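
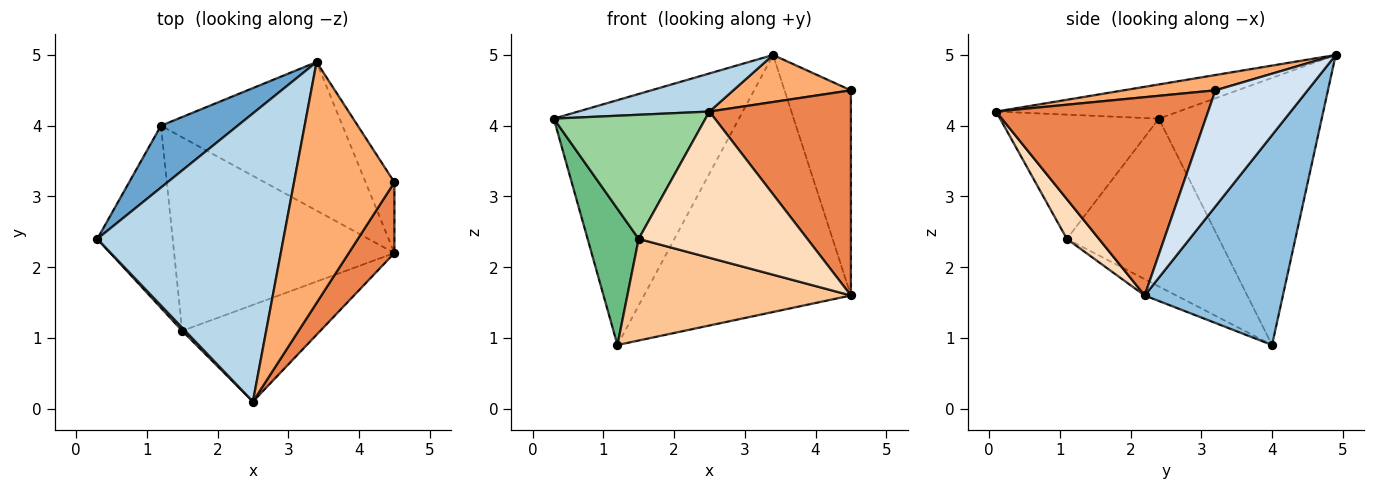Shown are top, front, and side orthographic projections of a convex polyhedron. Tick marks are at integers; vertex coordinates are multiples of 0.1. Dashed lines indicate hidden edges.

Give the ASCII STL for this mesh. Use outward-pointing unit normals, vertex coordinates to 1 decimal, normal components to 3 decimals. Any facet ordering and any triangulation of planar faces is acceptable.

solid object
 facet normal -0.649 0.738 0.186
  outer loop
   vertex 1.2 4.0 0.9
   vertex 0.3 2.4 4.1
   vertex 3.4 4.9 5.0
  endloop
 endfacet
 facet normal 0.501 0.749 -0.433
  outer loop
   vertex 1.2 4.0 0.9
   vertex 3.4 4.9 5.0
   vertex 4.5 2.2 1.6
  endloop
 endfacet
 facet normal -0.179 -0.129 0.975
  outer loop
   vertex 2.5 0.1 4.2
   vertex 3.4 4.9 5.0
   vertex 0.3 2.4 4.1
  endloop
 endfacet
 facet normal 0.796 0.573 -0.198
  outer loop
   vertex 4.5 3.2 4.5
   vertex 4.5 2.2 1.6
   vertex 3.4 4.9 5.0
  endloop
 endfacet
 facet normal 0.817 -0.545 0.188
  outer loop
   vertex 4.5 3.2 4.5
   vertex 2.5 0.1 4.2
   vertex 4.5 2.2 1.6
  endloop
 endfacet
 facet normal 0.148 -0.190 0.971
  outer loop
   vertex 4.5 3.2 4.5
   vertex 3.4 4.9 5.0
   vertex 2.5 0.1 4.2
  endloop
 endfacet
 facet normal -0.066 -0.464 -0.884
  outer loop
   vertex 1.5 1.1 2.4
   vertex 1.2 4.0 0.9
   vertex 4.5 2.2 1.6
  endloop
 endfacet
 facet normal 0.157 -0.824 -0.545
  outer loop
   vertex 1.5 1.1 2.4
   vertex 4.5 2.2 1.6
   vertex 2.5 0.1 4.2
  endloop
 endfacet
 facet normal -0.872 -0.293 -0.392
  outer loop
   vertex 1.5 1.1 2.4
   vertex 0.3 2.4 4.1
   vertex 1.2 4.0 0.9
  endloop
 endfacet
 facet normal -0.723 -0.691 0.018
  outer loop
   vertex 1.5 1.1 2.4
   vertex 2.5 0.1 4.2
   vertex 0.3 2.4 4.1
  endloop
 endfacet
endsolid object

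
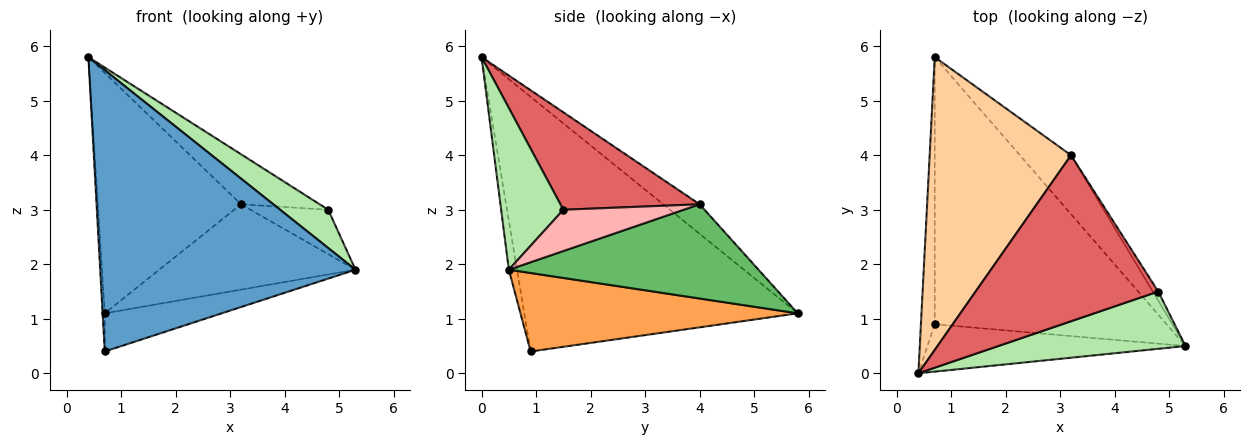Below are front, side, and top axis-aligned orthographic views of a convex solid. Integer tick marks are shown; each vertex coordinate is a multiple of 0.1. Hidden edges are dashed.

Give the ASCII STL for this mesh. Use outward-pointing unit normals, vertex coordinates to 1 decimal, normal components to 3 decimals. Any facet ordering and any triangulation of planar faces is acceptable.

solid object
 facet normal -0.032 -0.986 -0.166
  outer loop
   vertex 0.7 0.9 0.4
   vertex 5.3 0.5 1.9
   vertex 0.4 0.0 5.8
  endloop
 endfacet
 facet normal -0.999 0.008 -0.054
  outer loop
   vertex 0.7 0.9 0.4
   vertex 0.4 0.0 5.8
   vertex 0.7 5.8 1.1
  endloop
 endfacet
 facet normal 0.318 0.134 -0.939
  outer loop
   vertex 0.7 0.9 0.4
   vertex 0.7 5.8 1.1
   vertex 5.3 0.5 1.9
  endloop
 endfacet
 facet normal -0.159 0.627 0.763
  outer loop
   vertex 3.2 4.0 3.1
   vertex 0.7 5.8 1.1
   vertex 0.4 0.0 5.8
  endloop
 endfacet
 facet normal 0.723 0.568 -0.392
  outer loop
   vertex 3.2 4.0 3.1
   vertex 5.3 0.5 1.9
   vertex 0.7 5.8 1.1
  endloop
 endfacet
 facet normal 0.584 -0.451 0.675
  outer loop
   vertex 4.8 1.5 3.0
   vertex 0.4 0.0 5.8
   vertex 5.3 0.5 1.9
  endloop
 endfacet
 facet normal 0.455 0.257 0.853
  outer loop
   vertex 4.8 1.5 3.0
   vertex 3.2 4.0 3.1
   vertex 0.4 0.0 5.8
  endloop
 endfacet
 facet normal 0.835 0.539 -0.110
  outer loop
   vertex 4.8 1.5 3.0
   vertex 5.3 0.5 1.9
   vertex 3.2 4.0 3.1
  endloop
 endfacet
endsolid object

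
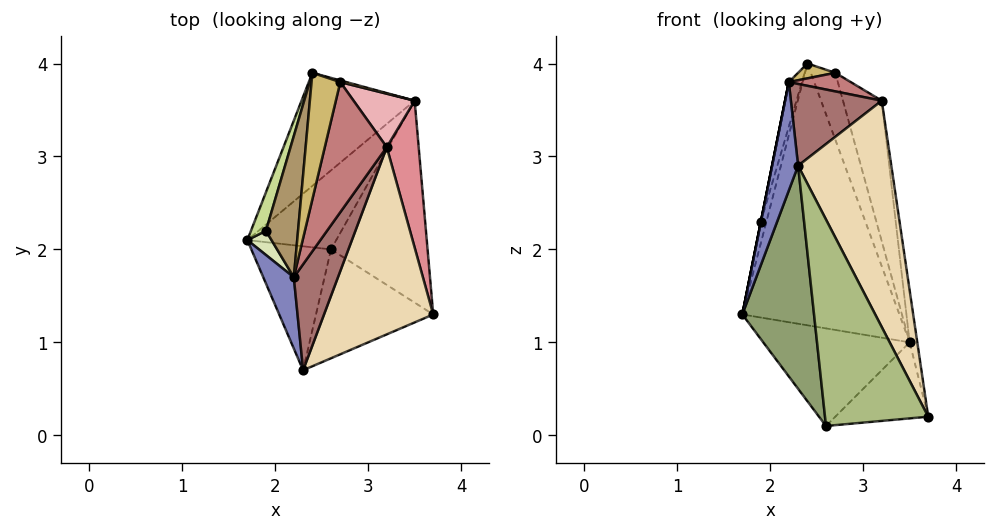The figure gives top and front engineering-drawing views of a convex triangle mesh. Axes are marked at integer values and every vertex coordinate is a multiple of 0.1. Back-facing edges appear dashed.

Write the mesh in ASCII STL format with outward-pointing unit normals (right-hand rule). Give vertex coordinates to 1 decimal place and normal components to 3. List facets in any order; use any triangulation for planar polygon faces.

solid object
 facet normal -0.639 0.706 -0.305
  outer loop
   vertex 3.5 3.6 1.0
   vertex 1.7 2.1 1.3
   vertex 2.4 3.9 4.0
  endloop
 endfacet
 facet normal -0.960 -0.235 0.154
  outer loop
   vertex 2.2 1.7 3.8
   vertex 1.7 2.1 1.3
   vertex 2.3 0.7 2.9
  endloop
 endfacet
 facet normal -0.601 0.621 -0.503
  outer loop
   vertex 2.6 2.0 0.1
   vertex 1.7 2.1 1.3
   vertex 3.5 3.6 1.0
  endloop
 endfacet
 facet normal 0.296 0.337 -0.894
  outer loop
   vertex 2.6 2.0 0.1
   vertex 3.5 3.6 1.0
   vertex 3.7 1.3 0.2
  endloop
 endfacet
 facet normal -0.597 -0.701 -0.390
  outer loop
   vertex 2.6 2.0 0.1
   vertex 2.3 0.7 2.9
   vertex 1.7 2.1 1.3
  endloop
 endfacet
 facet normal -0.462 -0.785 -0.414
  outer loop
   vertex 2.6 2.0 0.1
   vertex 3.7 1.3 0.2
   vertex 2.3 0.7 2.9
  endloop
 endfacet
 facet normal -0.977 0.102 0.185
  outer loop
   vertex 1.9 2.2 2.3
   vertex 2.4 3.9 4.0
   vertex 1.7 2.1 1.3
  endloop
 endfacet
 facet normal -0.981 0.000 0.196
  outer loop
   vertex 1.9 2.2 2.3
   vertex 1.7 2.1 1.3
   vertex 2.2 1.7 3.8
  endloop
 endfacet
 facet normal -0.974 0.069 0.218
  outer loop
   vertex 1.9 2.2 2.3
   vertex 2.2 1.7 3.8
   vertex 2.4 3.9 4.0
  endloop
 endfacet
 facet normal 0.280 -0.112 0.953
  outer loop
   vertex 2.7 3.8 3.9
   vertex 2.4 3.9 4.0
   vertex 2.2 1.7 3.8
  endloop
 endfacet
 facet normal 0.323 0.946 0.024
  outer loop
   vertex 2.7 3.8 3.9
   vertex 3.5 3.6 1.0
   vertex 2.4 3.9 4.0
  endloop
 endfacet
 facet normal 0.842 -0.416 0.344
  outer loop
   vertex 3.2 3.1 3.6
   vertex 2.3 0.7 2.9
   vertex 3.7 1.3 0.2
  endloop
 endfacet
 facet normal 0.712 -0.429 0.556
  outer loop
   vertex 3.2 3.1 3.6
   vertex 2.2 1.7 3.8
   vertex 2.3 0.7 2.9
  endloop
 endfacet
 facet normal 0.368 -0.131 0.920
  outer loop
   vertex 3.2 3.1 3.6
   vertex 2.7 3.8 3.9
   vertex 2.2 1.7 3.8
  endloop
 endfacet
 facet normal 0.991 0.044 0.123
  outer loop
   vertex 3.2 3.1 3.6
   vertex 3.7 1.3 0.2
   vertex 3.5 3.6 1.0
  endloop
 endfacet
 facet normal 0.836 0.513 0.195
  outer loop
   vertex 3.2 3.1 3.6
   vertex 3.5 3.6 1.0
   vertex 2.7 3.8 3.9
  endloop
 endfacet
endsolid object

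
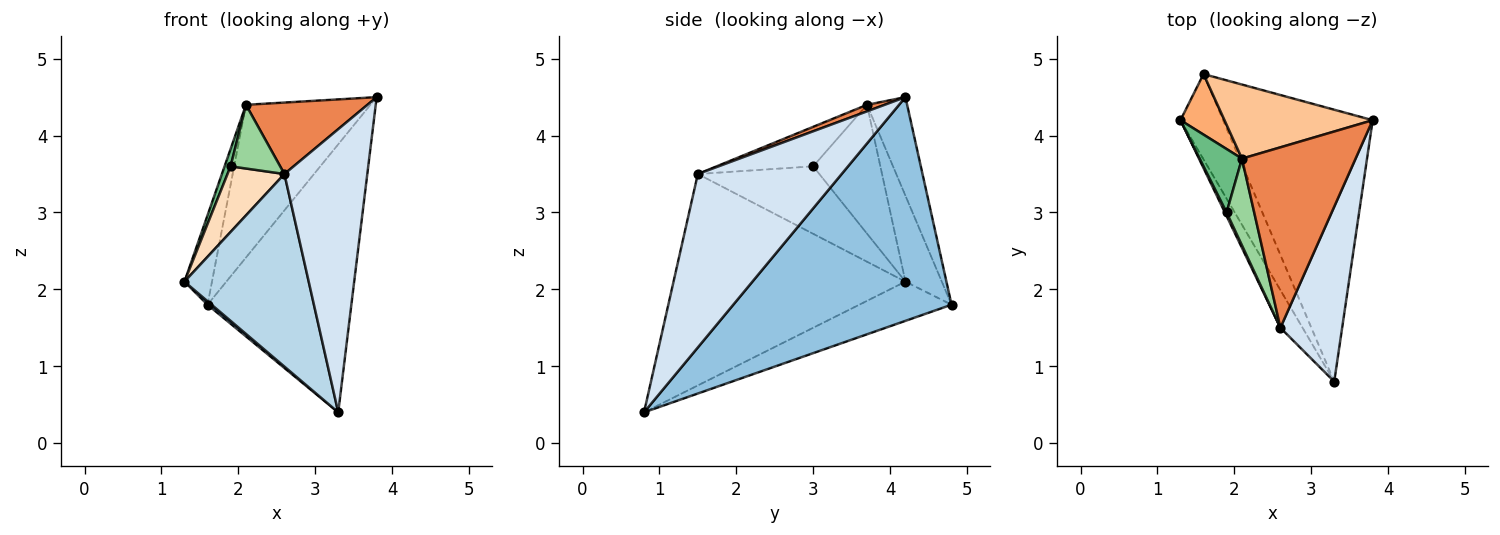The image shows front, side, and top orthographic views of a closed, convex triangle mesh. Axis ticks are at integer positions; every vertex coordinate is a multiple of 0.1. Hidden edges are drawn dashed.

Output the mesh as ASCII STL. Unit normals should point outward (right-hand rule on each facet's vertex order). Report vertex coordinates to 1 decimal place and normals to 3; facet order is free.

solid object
 facet normal -0.676 -0.030 -0.736
  outer loop
   vertex 1.6 4.8 1.8
   vertex 3.3 0.8 0.4
   vertex 1.3 4.2 2.1
  endloop
 endfacet
 facet normal 0.729 0.480 -0.487
  outer loop
   vertex 1.6 4.8 1.8
   vertex 3.8 4.2 4.5
   vertex 3.3 0.8 0.4
  endloop
 endfacet
 facet normal -0.878 -0.470 -0.092
  outer loop
   vertex 2.6 1.5 3.5
   vertex 1.3 4.2 2.1
   vertex 3.3 0.8 0.4
  endloop
 endfacet
 facet normal 0.828 -0.477 0.295
  outer loop
   vertex 2.6 1.5 3.5
   vertex 3.3 0.8 0.4
   vertex 3.8 4.2 4.5
  endloop
 endfacet
 facet normal 0.054 -0.368 0.928
  outer loop
   vertex 2.1 3.7 4.4
   vertex 2.6 1.5 3.5
   vertex 3.8 4.2 4.5
  endloop
 endfacet
 facet normal -0.738 0.558 0.378
  outer loop
   vertex 2.1 3.7 4.4
   vertex 1.6 4.8 1.8
   vertex 1.3 4.2 2.1
  endloop
 endfacet
 facet normal -0.279 0.864 0.419
  outer loop
   vertex 2.1 3.7 4.4
   vertex 3.8 4.2 4.5
   vertex 1.6 4.8 1.8
  endloop
 endfacet
 facet normal -0.905 -0.424 0.023
  outer loop
   vertex 1.9 3.0 3.6
   vertex 1.3 4.2 2.1
   vertex 2.6 1.5 3.5
  endloop
 endfacet
 facet normal -0.947 -0.085 0.311
  outer loop
   vertex 1.9 3.0 3.6
   vertex 2.1 3.7 4.4
   vertex 1.3 4.2 2.1
  endloop
 endfacet
 facet normal -0.755 -0.388 0.528
  outer loop
   vertex 1.9 3.0 3.6
   vertex 2.6 1.5 3.5
   vertex 2.1 3.7 4.4
  endloop
 endfacet
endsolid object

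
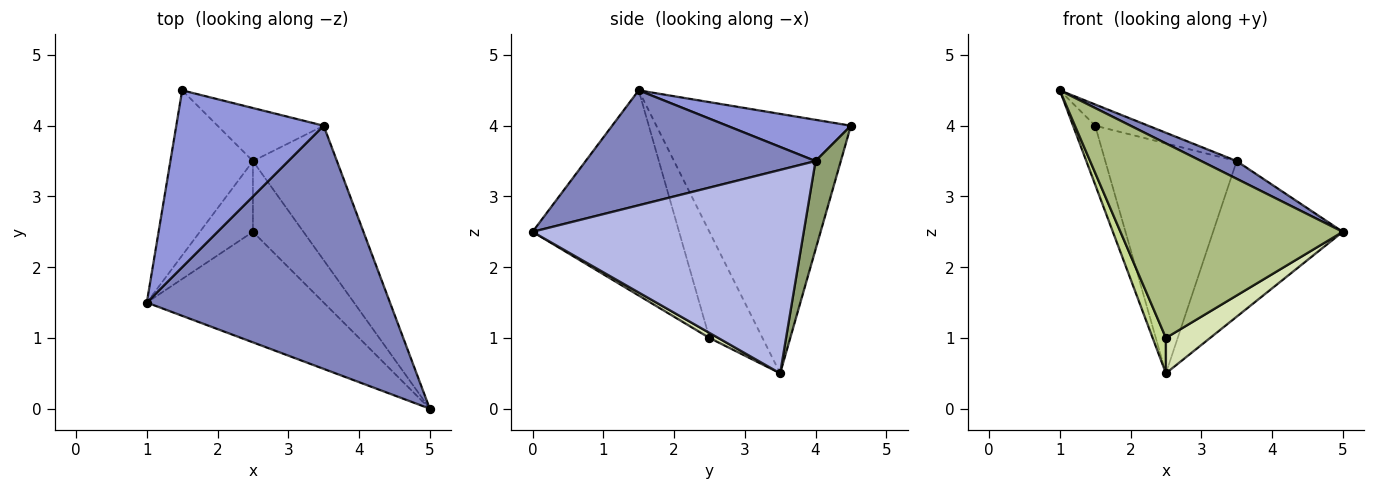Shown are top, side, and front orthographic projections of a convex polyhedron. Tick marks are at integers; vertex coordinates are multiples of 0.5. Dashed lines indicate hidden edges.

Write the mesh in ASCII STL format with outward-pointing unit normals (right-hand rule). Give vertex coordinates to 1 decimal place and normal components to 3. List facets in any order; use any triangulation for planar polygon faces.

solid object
 facet normal -0.947 0.108 -0.301
  outer loop
   vertex 2.5 3.5 0.5
   vertex 1.0 1.5 4.5
   vertex 1.5 4.5 4.0
  endloop
 endfacet
 facet normal 0.426 -0.066 0.902
  outer loop
   vertex 3.5 4.0 3.5
   vertex 1.0 1.5 4.5
   vertex 5.0 0.0 2.5
  endloop
 endfacet
 facet normal 0.268 0.115 0.957
  outer loop
   vertex 3.5 4.0 3.5
   vertex 1.5 4.5 4.0
   vertex 1.0 1.5 4.5
  endloop
 endfacet
 facet normal 0.845 0.404 -0.349
  outer loop
   vertex 3.5 4.0 3.5
   vertex 5.0 0.0 2.5
   vertex 2.5 3.5 0.5
  endloop
 endfacet
 facet normal 0.184 0.958 -0.221
  outer loop
   vertex 3.5 4.0 3.5
   vertex 2.5 3.5 0.5
   vertex 1.5 4.5 4.0
  endloop
 endfacet
 facet normal -0.497 -0.754 -0.429
  outer loop
   vertex 2.5 2.5 1.0
   vertex 5.0 0.0 2.5
   vertex 1.0 1.5 4.5
  endloop
 endfacet
 facet normal -0.873 -0.218 -0.436
  outer loop
   vertex 2.5 2.5 1.0
   vertex 1.0 1.5 4.5
   vertex 2.5 3.5 0.5
  endloop
 endfacet
 facet normal 0.089 -0.445 -0.891
  outer loop
   vertex 2.5 2.5 1.0
   vertex 2.5 3.5 0.5
   vertex 5.0 0.0 2.5
  endloop
 endfacet
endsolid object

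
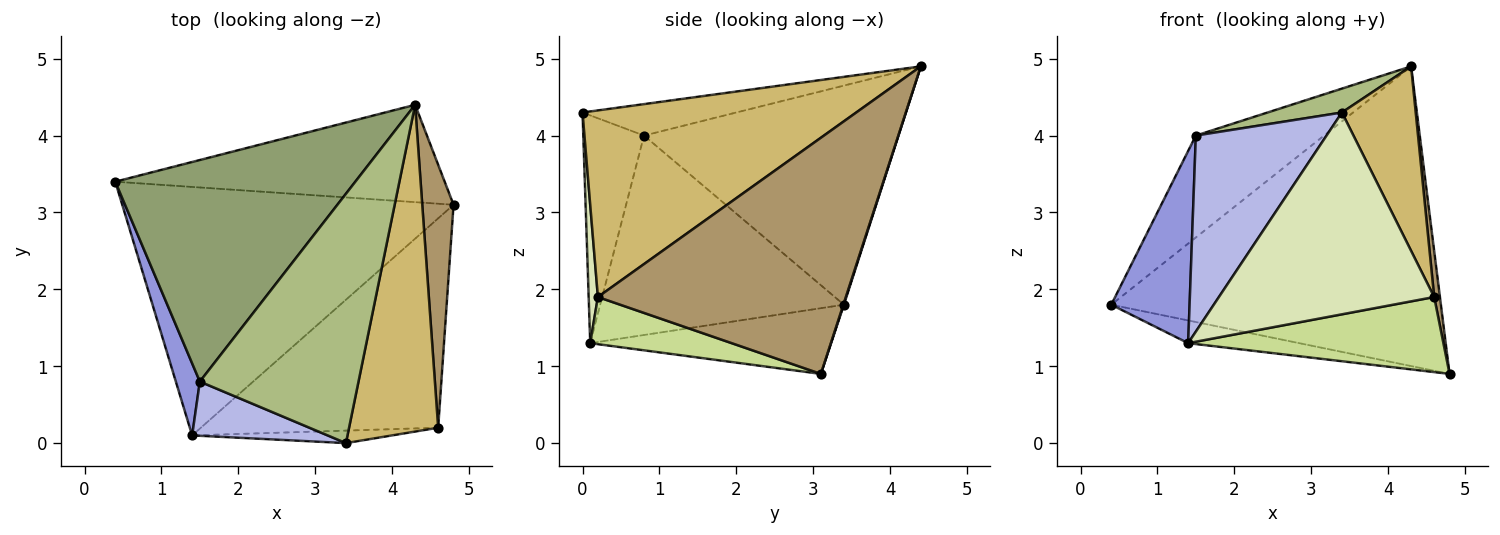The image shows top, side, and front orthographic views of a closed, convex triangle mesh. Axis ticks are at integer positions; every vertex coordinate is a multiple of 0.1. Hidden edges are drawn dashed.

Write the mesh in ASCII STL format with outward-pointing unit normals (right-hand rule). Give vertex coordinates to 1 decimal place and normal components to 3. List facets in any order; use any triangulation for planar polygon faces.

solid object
 facet normal 0.002 0.951 -0.309
  outer loop
   vertex 4.3 4.4 4.9
   vertex 4.8 3.1 0.9
   vertex 0.4 3.4 1.8
  endloop
 endfacet
 facet normal -0.194 0.089 -0.977
  outer loop
   vertex 1.4 0.1 1.3
   vertex 0.4 3.4 1.8
   vertex 4.8 3.1 0.9
  endloop
 endfacet
 facet normal -0.946 -0.304 0.114
  outer loop
   vertex 1.5 0.8 4.0
   vertex 0.4 3.4 1.8
   vertex 1.4 0.1 1.3
  endloop
 endfacet
 facet normal -0.409 -0.880 0.243
  outer loop
   vertex 1.5 0.8 4.0
   vertex 1.4 0.1 1.3
   vertex 3.4 0.0 4.3
  endloop
 endfacet
 facet normal -0.638 0.322 0.699
  outer loop
   vertex 1.5 0.8 4.0
   vertex 4.3 4.4 4.9
   vertex 0.4 3.4 1.8
  endloop
 endfacet
 facet normal -0.194 -0.094 0.977
  outer loop
   vertex 1.5 0.8 4.0
   vertex 3.4 0.0 4.3
   vertex 4.3 4.4 4.9
  endloop
 endfacet
 facet normal 0.184 -0.332 -0.925
  outer loop
   vertex 4.6 0.2 1.9
   vertex 1.4 0.1 1.3
   vertex 4.8 3.1 0.9
  endloop
 endfacet
 facet normal 0.043 -0.997 -0.062
  outer loop
   vertex 4.6 0.2 1.9
   vertex 3.4 0.0 4.3
   vertex 1.4 0.1 1.3
  endloop
 endfacet
 facet normal 0.991 -0.023 0.131
  outer loop
   vertex 4.6 0.2 1.9
   vertex 4.8 3.1 0.9
   vertex 4.3 4.4 4.9
  endloop
 endfacet
 facet normal 0.877 -0.236 0.419
  outer loop
   vertex 4.6 0.2 1.9
   vertex 4.3 4.4 4.9
   vertex 3.4 0.0 4.3
  endloop
 endfacet
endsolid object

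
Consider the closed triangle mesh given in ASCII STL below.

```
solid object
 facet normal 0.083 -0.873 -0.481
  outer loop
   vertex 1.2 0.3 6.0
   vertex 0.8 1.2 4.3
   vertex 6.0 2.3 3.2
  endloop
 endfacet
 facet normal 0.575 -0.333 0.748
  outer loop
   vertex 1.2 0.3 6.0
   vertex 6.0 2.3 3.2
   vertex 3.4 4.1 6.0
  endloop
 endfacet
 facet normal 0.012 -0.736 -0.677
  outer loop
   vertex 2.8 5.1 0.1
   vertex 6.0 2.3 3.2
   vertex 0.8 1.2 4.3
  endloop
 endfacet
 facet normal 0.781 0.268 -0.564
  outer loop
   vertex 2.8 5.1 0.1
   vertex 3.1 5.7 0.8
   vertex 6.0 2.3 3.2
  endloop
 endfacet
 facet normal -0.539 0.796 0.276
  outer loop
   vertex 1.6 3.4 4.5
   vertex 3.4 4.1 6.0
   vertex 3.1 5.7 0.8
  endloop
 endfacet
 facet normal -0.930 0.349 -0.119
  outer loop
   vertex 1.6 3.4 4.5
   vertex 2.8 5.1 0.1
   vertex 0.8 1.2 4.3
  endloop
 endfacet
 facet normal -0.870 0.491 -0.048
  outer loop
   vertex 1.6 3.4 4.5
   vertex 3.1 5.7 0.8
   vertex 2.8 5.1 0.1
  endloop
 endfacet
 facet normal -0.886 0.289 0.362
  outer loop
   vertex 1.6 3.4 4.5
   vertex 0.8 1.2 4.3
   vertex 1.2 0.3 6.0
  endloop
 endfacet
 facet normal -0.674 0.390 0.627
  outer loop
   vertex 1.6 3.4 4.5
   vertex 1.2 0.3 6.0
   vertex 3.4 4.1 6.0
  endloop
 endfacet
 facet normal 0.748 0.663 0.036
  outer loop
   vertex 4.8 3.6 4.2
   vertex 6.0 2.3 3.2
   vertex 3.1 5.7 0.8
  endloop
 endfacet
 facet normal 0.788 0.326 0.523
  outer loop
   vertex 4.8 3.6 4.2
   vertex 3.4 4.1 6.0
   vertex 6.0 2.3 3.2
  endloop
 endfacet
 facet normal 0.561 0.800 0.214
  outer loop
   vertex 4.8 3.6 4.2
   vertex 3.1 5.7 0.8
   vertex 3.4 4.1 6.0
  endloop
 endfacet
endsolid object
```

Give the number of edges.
18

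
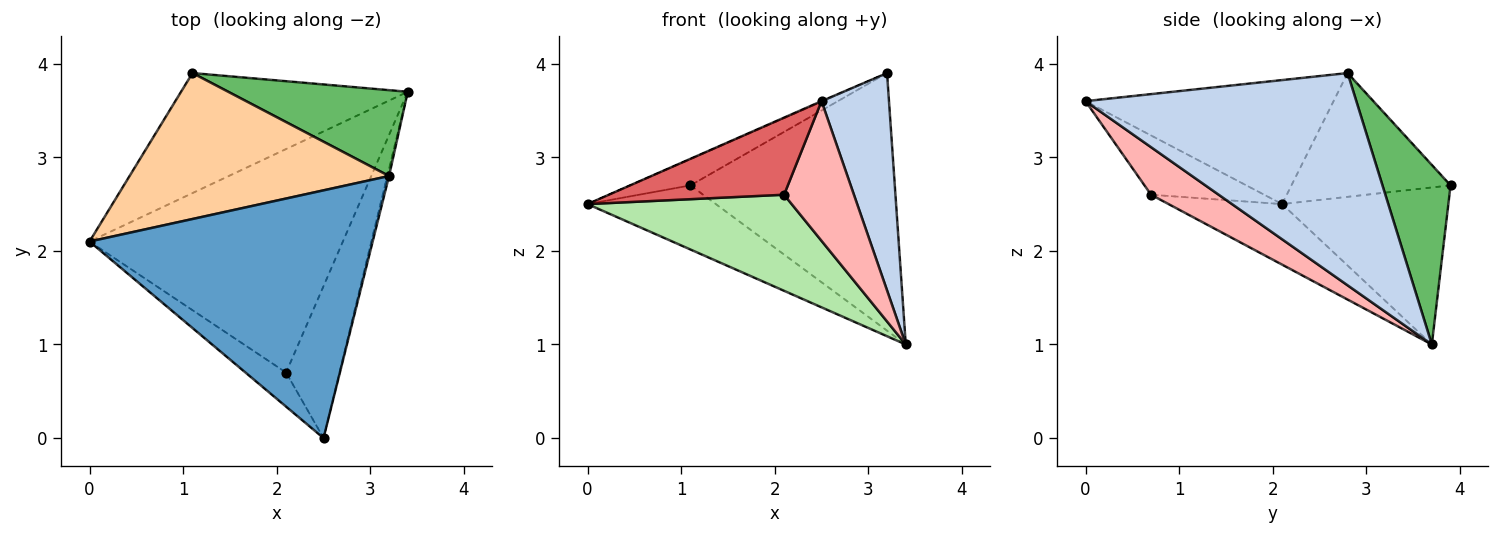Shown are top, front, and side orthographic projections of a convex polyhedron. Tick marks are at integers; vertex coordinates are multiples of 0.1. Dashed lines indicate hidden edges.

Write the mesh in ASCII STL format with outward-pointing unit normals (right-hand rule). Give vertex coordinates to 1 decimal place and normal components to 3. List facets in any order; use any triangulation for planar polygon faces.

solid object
 facet normal -0.401 0.002 0.916
  outer loop
   vertex 3.2 2.8 3.9
   vertex 0.0 2.1 2.5
   vertex 2.5 0.0 3.6
  endloop
 endfacet
 facet normal 0.970 -0.242 -0.008
  outer loop
   vertex 3.2 2.8 3.9
   vertex 2.5 0.0 3.6
   vertex 3.4 3.7 1.0
  endloop
 endfacet
 facet normal -0.521 0.402 -0.753
  outer loop
   vertex 1.1 3.9 2.7
   vertex 3.4 3.7 1.0
   vertex 0.0 2.1 2.5
  endloop
 endfacet
 facet normal -0.425 0.161 0.891
  outer loop
   vertex 1.1 3.9 2.7
   vertex 0.0 2.1 2.5
   vertex 3.2 2.8 3.9
  endloop
 endfacet
 facet normal 0.302 0.905 0.302
  outer loop
   vertex 1.1 3.9 2.7
   vertex 3.2 2.8 3.9
   vertex 3.4 3.7 1.0
  endloop
 endfacet
 facet normal -0.214 -0.386 -0.897
  outer loop
   vertex 2.1 0.7 2.6
   vertex 0.0 2.1 2.5
   vertex 3.4 3.7 1.0
  endloop
 endfacet
 facet normal -0.509 -0.788 -0.348
  outer loop
   vertex 2.1 0.7 2.6
   vertex 2.5 0.0 3.6
   vertex 0.0 2.1 2.5
  endloop
 endfacet
 facet normal 0.548 -0.566 -0.616
  outer loop
   vertex 2.1 0.7 2.6
   vertex 3.4 3.7 1.0
   vertex 2.5 0.0 3.6
  endloop
 endfacet
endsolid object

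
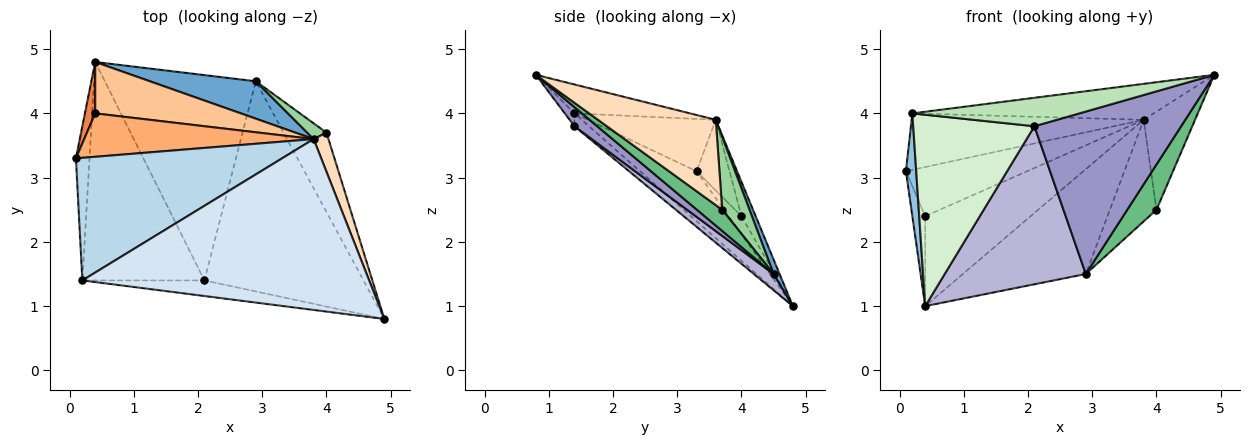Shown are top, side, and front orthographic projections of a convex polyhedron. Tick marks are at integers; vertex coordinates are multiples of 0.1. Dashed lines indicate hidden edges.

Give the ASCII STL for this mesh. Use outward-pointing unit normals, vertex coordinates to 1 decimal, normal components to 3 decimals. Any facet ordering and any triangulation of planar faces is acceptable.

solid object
 facet normal 0.046 0.941 0.336
  outer loop
   vertex 2.9 4.5 1.5
   vertex 0.4 4.8 1.0
   vertex 3.8 3.6 3.9
  endloop
 endfacet
 facet normal -0.950 -0.173 -0.259
  outer loop
   vertex 0.2 1.4 4.0
   vertex 0.1 3.3 3.1
   vertex 0.4 4.8 1.0
  endloop
 endfacet
 facet normal -0.224 0.407 0.885
  outer loop
   vertex 0.2 1.4 4.0
   vertex 3.8 3.6 3.9
   vertex 0.1 3.3 3.1
  endloop
 endfacet
 facet normal -0.098 0.205 0.974
  outer loop
   vertex 0.2 1.4 4.0
   vertex 4.9 0.8 4.6
   vertex 3.8 3.6 3.9
  endloop
 endfacet
 facet normal -0.656 0.656 0.375
  outer loop
   vertex 0.4 4.0 2.4
   vertex 0.4 4.8 1.0
   vertex 0.1 3.3 3.1
  endloop
 endfacet
 facet normal -0.200 0.734 0.649
  outer loop
   vertex 0.4 4.0 2.4
   vertex 0.1 3.3 3.1
   vertex 3.8 3.6 3.9
  endloop
 endfacet
 facet normal -0.116 0.862 0.493
  outer loop
   vertex 0.4 4.0 2.4
   vertex 3.8 3.6 3.9
   vertex 0.4 4.8 1.0
  endloop
 endfacet
 facet normal 0.905 0.395 0.158
  outer loop
   vertex 4.0 3.7 2.5
   vertex 3.8 3.6 3.9
   vertex 4.9 0.8 4.6
  endloop
 endfacet
 facet normal 0.394 -0.456 -0.798
  outer loop
   vertex 4.0 3.7 2.5
   vertex 4.9 0.8 4.6
   vertex 2.9 4.5 1.5
  endloop
 endfacet
 facet normal 0.501 0.855 0.133
  outer loop
   vertex 4.0 3.7 2.5
   vertex 2.9 4.5 1.5
   vertex 3.8 3.6 3.9
  endloop
 endfacet
 facet normal -0.051 -0.876 -0.480
  outer loop
   vertex 2.1 1.4 3.8
   vertex 4.9 0.8 4.6
   vertex 0.2 1.4 4.0
  endloop
 endfacet
 facet normal -0.079 -0.657 -0.750
  outer loop
   vertex 2.1 1.4 3.8
   vertex 0.2 1.4 4.0
   vertex 0.4 4.8 1.0
  endloop
 endfacet
 facet normal 0.095 -0.609 -0.788
  outer loop
   vertex 2.1 1.4 3.8
   vertex 2.9 4.5 1.5
   vertex 4.9 0.8 4.6
  endloop
 endfacet
 facet normal 0.085 -0.608 -0.790
  outer loop
   vertex 2.1 1.4 3.8
   vertex 0.4 4.8 1.0
   vertex 2.9 4.5 1.5
  endloop
 endfacet
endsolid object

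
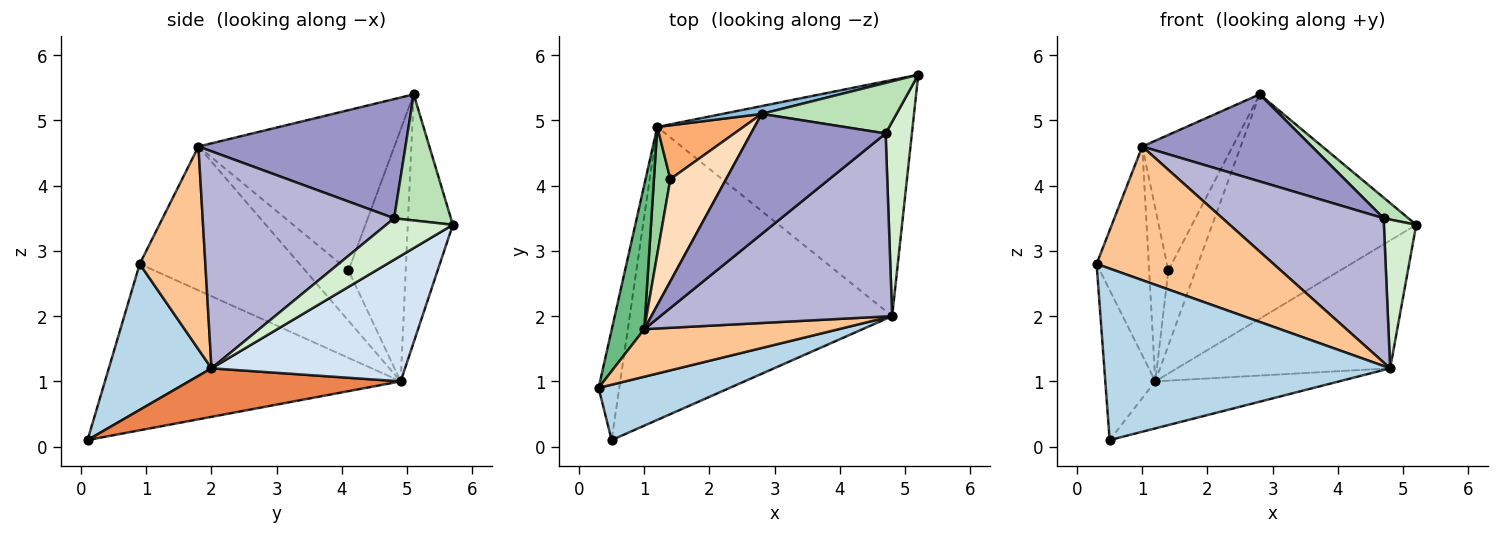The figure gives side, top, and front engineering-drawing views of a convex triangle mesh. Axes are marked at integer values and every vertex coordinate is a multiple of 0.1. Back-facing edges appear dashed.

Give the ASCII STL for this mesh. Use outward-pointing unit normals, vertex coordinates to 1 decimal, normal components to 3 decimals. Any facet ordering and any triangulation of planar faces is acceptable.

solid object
 facet normal -0.979 0.166 -0.122
  outer loop
   vertex 1.2 4.9 1.0
   vertex 0.5 0.1 0.1
   vertex 0.3 0.9 2.8
  endloop
 endfacet
 facet normal -0.216 0.976 0.034
  outer loop
   vertex 1.2 4.9 1.0
   vertex 2.8 5.1 5.4
   vertex 5.2 5.7 3.4
  endloop
 endfacet
 facet normal 0.323 -0.900 0.291
  outer loop
   vertex 4.8 2.0 1.2
   vertex 0.3 0.9 2.8
   vertex 0.5 0.1 0.1
  endloop
 endfacet
 facet normal 0.397 0.437 -0.807
  outer loop
   vertex 4.8 2.0 1.2
   vertex 1.2 4.9 1.0
   vertex 5.2 5.7 3.4
  endloop
 endfacet
 facet normal 0.180 0.156 -0.971
  outer loop
   vertex 4.8 2.0 1.2
   vertex 0.5 0.1 0.1
   vertex 1.2 4.9 1.0
  endloop
 endfacet
 facet normal -0.863 0.411 0.295
  outer loop
   vertex 1.4 4.1 2.7
   vertex 2.8 5.1 5.4
   vertex 1.2 4.9 1.0
  endloop
 endfacet
 facet normal 0.330 -0.889 0.316
  outer loop
   vertex 1.0 1.8 4.6
   vertex 0.3 0.9 2.8
   vertex 4.8 2.0 1.2
  endloop
 endfacet
 facet normal -0.866 0.399 0.301
  outer loop
   vertex 1.0 1.8 4.6
   vertex 2.8 5.1 5.4
   vertex 1.4 4.1 2.7
  endloop
 endfacet
 facet normal -0.929 0.303 0.210
  outer loop
   vertex 1.0 1.8 4.6
   vertex 1.2 4.9 1.0
   vertex 0.3 0.9 2.8
  endloop
 endfacet
 facet normal -0.876 0.389 0.286
  outer loop
   vertex 1.0 1.8 4.6
   vertex 1.4 4.1 2.7
   vertex 1.2 4.9 1.0
  endloop
 endfacet
 facet normal 0.655 -0.286 0.700
  outer loop
   vertex 4.7 4.8 3.5
   vertex 5.2 5.7 3.4
   vertex 2.8 5.1 5.4
  endloop
 endfacet
 facet normal 0.782 -0.379 0.496
  outer loop
   vertex 4.7 4.8 3.5
   vertex 4.8 2.0 1.2
   vertex 5.2 5.7 3.4
  endloop
 endfacet
 facet normal 0.583 -0.477 0.658
  outer loop
   vertex 4.7 4.8 3.5
   vertex 2.8 5.1 5.4
   vertex 1.0 1.8 4.6
  endloop
 endfacet
 facet normal 0.592 -0.499 0.633
  outer loop
   vertex 4.7 4.8 3.5
   vertex 1.0 1.8 4.6
   vertex 4.8 2.0 1.2
  endloop
 endfacet
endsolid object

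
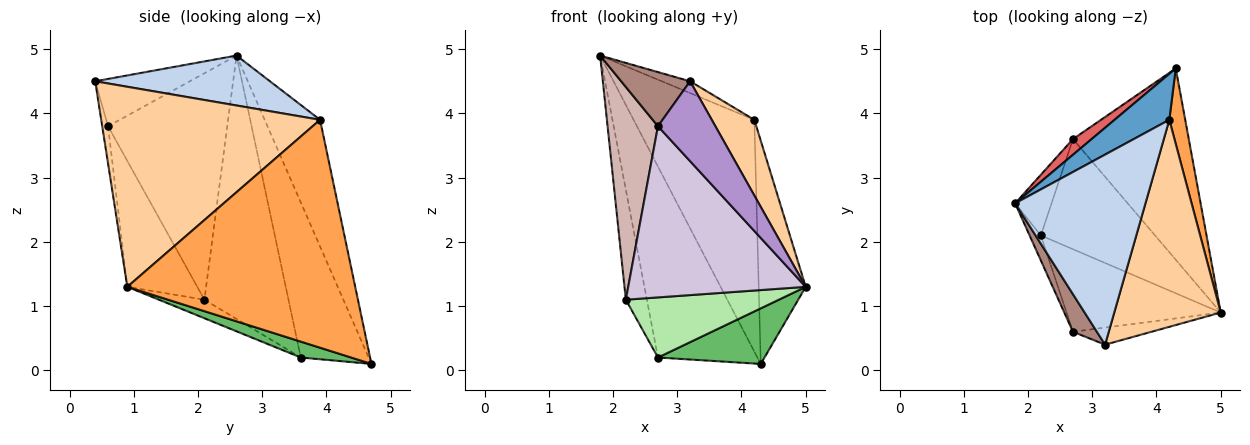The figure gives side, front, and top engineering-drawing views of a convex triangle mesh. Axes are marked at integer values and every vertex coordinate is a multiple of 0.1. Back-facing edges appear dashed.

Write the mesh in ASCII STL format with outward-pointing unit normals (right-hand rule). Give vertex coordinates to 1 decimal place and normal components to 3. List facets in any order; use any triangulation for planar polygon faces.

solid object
 facet normal -0.411 0.894 0.177
  outer loop
   vertex 4.2 3.9 3.9
   vertex 4.3 4.7 0.1
   vertex 1.8 2.6 4.9
  endloop
 endfacet
 facet normal 0.357 0.058 0.932
  outer loop
   vertex 4.2 3.9 3.9
   vertex 1.8 2.6 4.9
   vertex 3.2 0.4 4.5
  endloop
 endfacet
 facet normal 0.977 0.202 0.068
  outer loop
   vertex 4.2 3.9 3.9
   vertex 5.0 0.9 1.3
   vertex 4.3 4.7 0.1
  endloop
 endfacet
 facet normal 0.870 -0.169 0.463
  outer loop
   vertex 4.2 3.9 3.9
   vertex 3.2 0.4 4.5
   vertex 5.0 0.9 1.3
  endloop
 endfacet
 facet normal 0.131 -0.277 -0.952
  outer loop
   vertex 2.7 3.6 0.2
   vertex 4.3 4.7 0.1
   vertex 5.0 0.9 1.3
  endloop
 endfacet
 facet normal -0.141 -0.474 -0.869
  outer loop
   vertex 2.7 3.6 0.2
   vertex 5.0 0.9 1.3
   vertex 2.2 2.1 1.1
  endloop
 endfacet
 facet normal -0.562 0.824 0.068
  outer loop
   vertex 2.7 3.6 0.2
   vertex 1.8 2.6 4.9
   vertex 4.3 4.7 0.1
  endloop
 endfacet
 facet normal -0.961 0.241 -0.133
  outer loop
   vertex 2.7 3.6 0.2
   vertex 2.2 2.1 1.1
   vertex 1.8 2.6 4.9
  endloop
 endfacet
 facet normal -0.099 -0.973 -0.208
  outer loop
   vertex 2.7 0.6 3.8
   vertex 5.0 0.9 1.3
   vertex 3.2 0.4 4.5
  endloop
 endfacet
 facet normal -0.334 -0.849 -0.410
  outer loop
   vertex 2.7 0.6 3.8
   vertex 2.2 2.1 1.1
   vertex 5.0 0.9 1.3
  endloop
 endfacet
 facet normal -0.748 -0.545 0.379
  outer loop
   vertex 2.7 0.6 3.8
   vertex 3.2 0.4 4.5
   vertex 1.8 2.6 4.9
  endloop
 endfacet
 facet normal -0.920 -0.389 -0.046
  outer loop
   vertex 2.7 0.6 3.8
   vertex 1.8 2.6 4.9
   vertex 2.2 2.1 1.1
  endloop
 endfacet
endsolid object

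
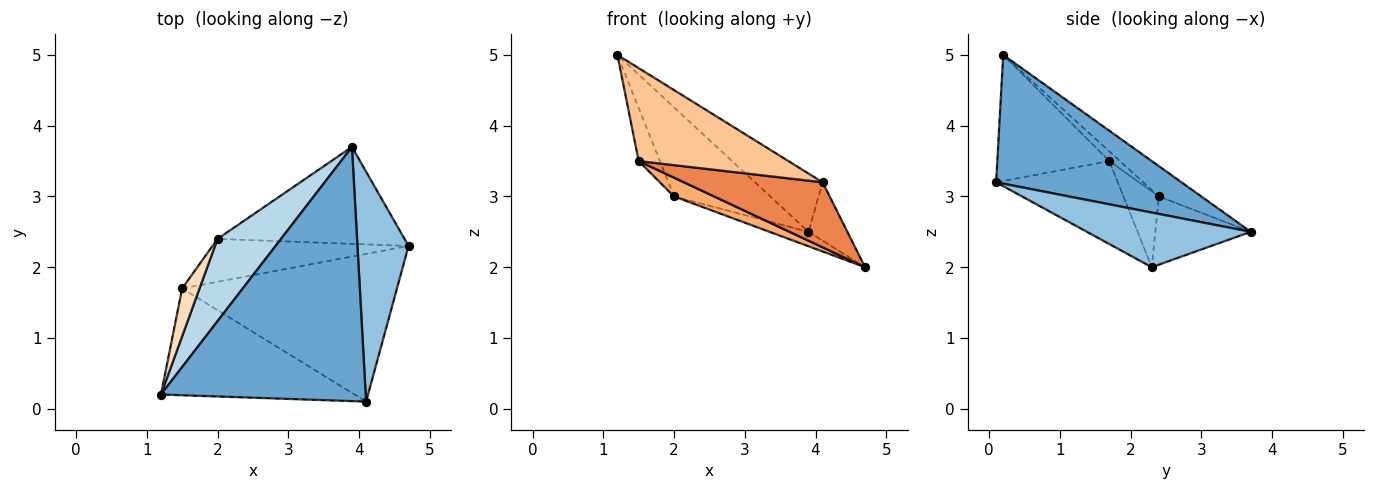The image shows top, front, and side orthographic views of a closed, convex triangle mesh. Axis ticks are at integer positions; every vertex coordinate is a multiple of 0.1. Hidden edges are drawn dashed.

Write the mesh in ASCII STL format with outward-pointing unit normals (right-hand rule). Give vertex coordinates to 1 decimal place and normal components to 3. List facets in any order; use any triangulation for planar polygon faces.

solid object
 facet normal 0.522 0.191 0.831
  outer loop
   vertex 4.1 0.1 3.2
   vertex 3.9 3.7 2.5
   vertex 1.2 0.2 5.0
  endloop
 endfacet
 facet normal 0.720 0.171 0.673
  outer loop
   vertex 4.1 0.1 3.2
   vertex 4.7 2.3 2.0
   vertex 3.9 3.7 2.5
  endloop
 endfacet
 facet normal -0.308 0.699 0.645
  outer loop
   vertex 2.0 2.4 3.0
   vertex 1.2 0.2 5.0
   vertex 3.9 3.7 2.5
  endloop
 endfacet
 facet normal -0.339 0.138 -0.930
  outer loop
   vertex 2.0 2.4 3.0
   vertex 3.9 3.7 2.5
   vertex 4.7 2.3 2.0
  endloop
 endfacet
 facet normal -0.333 -0.380 -0.863
  outer loop
   vertex 1.5 1.7 3.5
   vertex 4.7 2.3 2.0
   vertex 4.1 0.1 3.2
  endloop
 endfacet
 facet normal -0.334 -0.378 -0.863
  outer loop
   vertex 1.5 1.7 3.5
   vertex 2.0 2.4 3.0
   vertex 4.7 2.3 2.0
  endloop
 endfacet
 facet normal -0.441 -0.589 -0.677
  outer loop
   vertex 1.5 1.7 3.5
   vertex 4.1 0.1 3.2
   vertex 1.2 0.2 5.0
  endloop
 endfacet
 facet normal -0.348 0.697 0.627
  outer loop
   vertex 1.5 1.7 3.5
   vertex 1.2 0.2 5.0
   vertex 2.0 2.4 3.0
  endloop
 endfacet
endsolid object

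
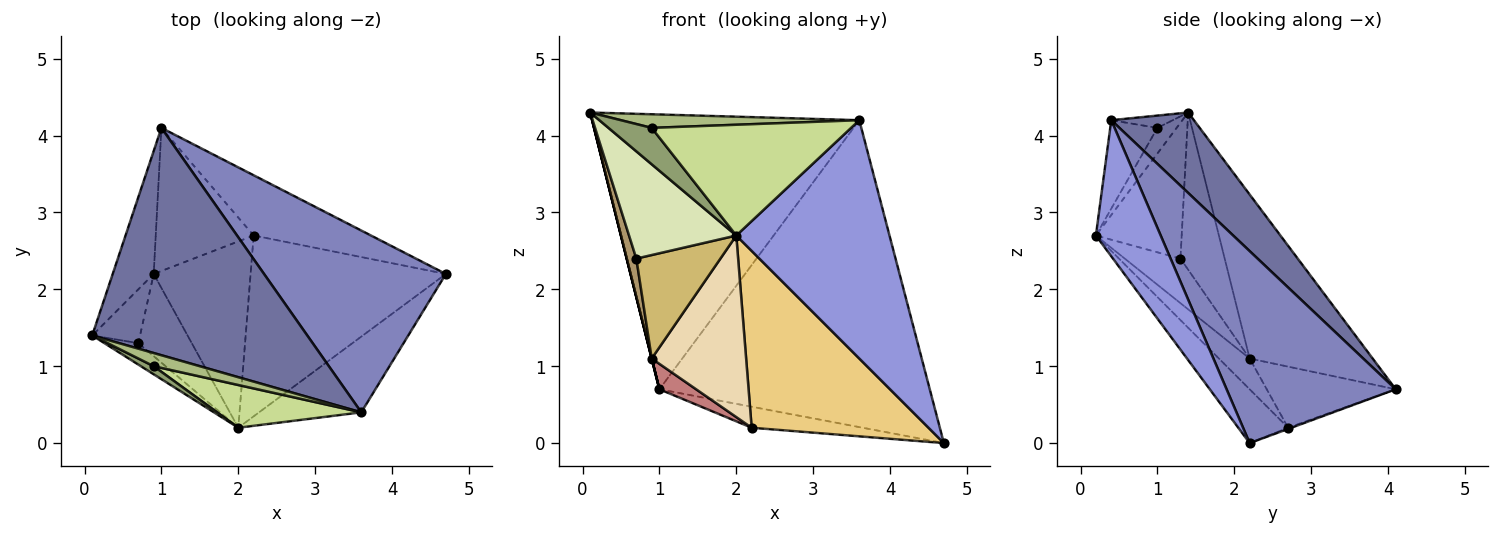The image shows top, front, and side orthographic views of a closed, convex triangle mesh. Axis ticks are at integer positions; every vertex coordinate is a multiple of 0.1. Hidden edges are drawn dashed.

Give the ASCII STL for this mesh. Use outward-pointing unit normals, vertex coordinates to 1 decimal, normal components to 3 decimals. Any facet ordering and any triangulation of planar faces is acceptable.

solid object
 facet normal 0.232 0.749 0.620
  outer loop
   vertex 3.6 0.4 4.2
   vertex 1.0 4.1 0.7
   vertex 0.1 1.4 4.3
  endloop
 endfacet
 facet normal 0.474 0.758 0.449
  outer loop
   vertex 3.6 0.4 4.2
   vertex 4.7 2.2 0.0
   vertex 1.0 4.1 0.7
  endloop
 endfacet
 facet normal 0.374 -0.884 -0.281
  outer loop
   vertex 3.6 0.4 4.2
   vertex 2.0 0.2 2.7
   vertex 4.7 2.2 0.0
  endloop
 endfacet
 facet normal -0.970 0.000 -0.243
  outer loop
   vertex 0.9 2.2 1.1
   vertex 0.1 1.4 4.3
   vertex 1.0 4.1 0.7
  endloop
 endfacet
 facet normal -0.398 -0.896 0.199
  outer loop
   vertex 0.9 1.0 4.1
   vertex 0.1 1.4 4.3
   vertex 2.0 0.2 2.7
  endloop
 endfacet
 facet normal -0.182 -0.707 0.684
  outer loop
   vertex 0.9 1.0 4.1
   vertex 3.6 0.4 4.2
   vertex 0.1 1.4 4.3
  endloop
 endfacet
 facet normal -0.215 -0.911 0.351
  outer loop
   vertex 0.9 1.0 4.1
   vertex 2.0 0.2 2.7
   vertex 3.6 0.4 4.2
  endloop
 endfacet
 facet normal -0.617 -0.772 -0.154
  outer loop
   vertex 0.7 1.3 2.4
   vertex 2.0 0.2 2.7
   vertex 0.1 1.4 4.3
  endloop
 endfacet
 facet normal -0.937 -0.204 -0.285
  outer loop
   vertex 0.7 1.3 2.4
   vertex 0.1 1.4 4.3
   vertex 0.9 2.2 1.1
  endloop
 endfacet
 facet normal -0.461 -0.695 -0.552
  outer loop
   vertex 0.7 1.3 2.4
   vertex 0.9 2.2 1.1
   vertex 2.0 0.2 2.7
  endloop
 endfacet
 facet normal -0.193 -0.686 -0.701
  outer loop
   vertex 2.2 2.7 0.2
   vertex 4.7 2.2 0.0
   vertex 2.0 0.2 2.7
  endloop
 endfacet
 facet normal -0.222 -0.681 -0.698
  outer loop
   vertex 2.2 2.7 0.2
   vertex 2.0 0.2 2.7
   vertex 0.9 2.2 1.1
  endloop
 endfacet
 facet normal -0.010 0.329 -0.944
  outer loop
   vertex 2.2 2.7 0.2
   vertex 1.0 4.1 0.7
   vertex 4.7 2.2 0.0
  endloop
 endfacet
 facet normal -0.523 -0.149 -0.839
  outer loop
   vertex 2.2 2.7 0.2
   vertex 0.9 2.2 1.1
   vertex 1.0 4.1 0.7
  endloop
 endfacet
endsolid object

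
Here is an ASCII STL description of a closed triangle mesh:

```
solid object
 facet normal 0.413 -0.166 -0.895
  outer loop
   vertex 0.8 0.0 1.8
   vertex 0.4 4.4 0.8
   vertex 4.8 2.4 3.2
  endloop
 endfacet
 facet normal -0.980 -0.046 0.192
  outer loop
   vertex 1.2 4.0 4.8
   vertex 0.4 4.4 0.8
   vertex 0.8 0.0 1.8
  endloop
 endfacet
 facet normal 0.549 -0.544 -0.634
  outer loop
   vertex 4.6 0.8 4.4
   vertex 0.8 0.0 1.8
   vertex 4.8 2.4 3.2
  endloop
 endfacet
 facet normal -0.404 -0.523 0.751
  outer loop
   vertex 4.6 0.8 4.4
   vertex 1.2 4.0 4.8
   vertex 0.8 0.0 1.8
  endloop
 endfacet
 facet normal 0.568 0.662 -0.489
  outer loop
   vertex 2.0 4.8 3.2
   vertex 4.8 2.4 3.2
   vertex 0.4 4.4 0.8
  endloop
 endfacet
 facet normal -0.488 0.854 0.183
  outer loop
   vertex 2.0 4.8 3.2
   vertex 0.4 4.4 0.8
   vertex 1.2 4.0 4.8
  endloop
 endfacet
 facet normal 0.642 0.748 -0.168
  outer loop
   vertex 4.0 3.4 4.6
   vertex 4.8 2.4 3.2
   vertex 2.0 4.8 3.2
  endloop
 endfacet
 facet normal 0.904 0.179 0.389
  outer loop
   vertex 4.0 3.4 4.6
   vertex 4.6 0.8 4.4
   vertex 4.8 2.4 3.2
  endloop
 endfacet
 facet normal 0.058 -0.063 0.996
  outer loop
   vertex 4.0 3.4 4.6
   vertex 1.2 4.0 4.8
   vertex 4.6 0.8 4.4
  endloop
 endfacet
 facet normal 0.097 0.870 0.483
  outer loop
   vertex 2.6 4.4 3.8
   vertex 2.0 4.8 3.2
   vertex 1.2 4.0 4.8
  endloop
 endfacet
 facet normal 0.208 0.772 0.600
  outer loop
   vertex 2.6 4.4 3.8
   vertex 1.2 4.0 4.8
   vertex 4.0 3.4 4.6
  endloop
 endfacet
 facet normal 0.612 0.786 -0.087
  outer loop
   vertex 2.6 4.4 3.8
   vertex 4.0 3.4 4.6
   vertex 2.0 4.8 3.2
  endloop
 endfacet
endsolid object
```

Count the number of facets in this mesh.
12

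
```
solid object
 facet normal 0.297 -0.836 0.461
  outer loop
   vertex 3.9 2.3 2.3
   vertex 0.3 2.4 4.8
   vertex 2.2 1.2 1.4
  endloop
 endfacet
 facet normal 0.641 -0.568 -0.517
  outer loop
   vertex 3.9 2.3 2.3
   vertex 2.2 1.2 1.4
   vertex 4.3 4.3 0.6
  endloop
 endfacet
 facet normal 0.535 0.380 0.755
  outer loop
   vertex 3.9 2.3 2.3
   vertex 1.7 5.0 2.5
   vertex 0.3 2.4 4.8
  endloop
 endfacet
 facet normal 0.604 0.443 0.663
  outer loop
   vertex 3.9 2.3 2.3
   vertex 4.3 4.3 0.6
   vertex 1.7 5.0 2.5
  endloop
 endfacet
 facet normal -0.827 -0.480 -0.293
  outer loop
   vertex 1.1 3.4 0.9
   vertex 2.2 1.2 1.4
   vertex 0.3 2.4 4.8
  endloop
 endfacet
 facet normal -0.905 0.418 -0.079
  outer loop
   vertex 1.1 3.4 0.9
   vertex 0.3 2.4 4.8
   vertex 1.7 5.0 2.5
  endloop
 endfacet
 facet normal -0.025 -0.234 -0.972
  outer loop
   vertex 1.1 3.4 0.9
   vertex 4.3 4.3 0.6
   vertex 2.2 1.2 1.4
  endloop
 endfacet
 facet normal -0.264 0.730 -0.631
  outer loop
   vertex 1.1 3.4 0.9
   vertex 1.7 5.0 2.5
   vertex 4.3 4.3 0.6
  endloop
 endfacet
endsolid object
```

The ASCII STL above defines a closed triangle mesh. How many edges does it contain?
12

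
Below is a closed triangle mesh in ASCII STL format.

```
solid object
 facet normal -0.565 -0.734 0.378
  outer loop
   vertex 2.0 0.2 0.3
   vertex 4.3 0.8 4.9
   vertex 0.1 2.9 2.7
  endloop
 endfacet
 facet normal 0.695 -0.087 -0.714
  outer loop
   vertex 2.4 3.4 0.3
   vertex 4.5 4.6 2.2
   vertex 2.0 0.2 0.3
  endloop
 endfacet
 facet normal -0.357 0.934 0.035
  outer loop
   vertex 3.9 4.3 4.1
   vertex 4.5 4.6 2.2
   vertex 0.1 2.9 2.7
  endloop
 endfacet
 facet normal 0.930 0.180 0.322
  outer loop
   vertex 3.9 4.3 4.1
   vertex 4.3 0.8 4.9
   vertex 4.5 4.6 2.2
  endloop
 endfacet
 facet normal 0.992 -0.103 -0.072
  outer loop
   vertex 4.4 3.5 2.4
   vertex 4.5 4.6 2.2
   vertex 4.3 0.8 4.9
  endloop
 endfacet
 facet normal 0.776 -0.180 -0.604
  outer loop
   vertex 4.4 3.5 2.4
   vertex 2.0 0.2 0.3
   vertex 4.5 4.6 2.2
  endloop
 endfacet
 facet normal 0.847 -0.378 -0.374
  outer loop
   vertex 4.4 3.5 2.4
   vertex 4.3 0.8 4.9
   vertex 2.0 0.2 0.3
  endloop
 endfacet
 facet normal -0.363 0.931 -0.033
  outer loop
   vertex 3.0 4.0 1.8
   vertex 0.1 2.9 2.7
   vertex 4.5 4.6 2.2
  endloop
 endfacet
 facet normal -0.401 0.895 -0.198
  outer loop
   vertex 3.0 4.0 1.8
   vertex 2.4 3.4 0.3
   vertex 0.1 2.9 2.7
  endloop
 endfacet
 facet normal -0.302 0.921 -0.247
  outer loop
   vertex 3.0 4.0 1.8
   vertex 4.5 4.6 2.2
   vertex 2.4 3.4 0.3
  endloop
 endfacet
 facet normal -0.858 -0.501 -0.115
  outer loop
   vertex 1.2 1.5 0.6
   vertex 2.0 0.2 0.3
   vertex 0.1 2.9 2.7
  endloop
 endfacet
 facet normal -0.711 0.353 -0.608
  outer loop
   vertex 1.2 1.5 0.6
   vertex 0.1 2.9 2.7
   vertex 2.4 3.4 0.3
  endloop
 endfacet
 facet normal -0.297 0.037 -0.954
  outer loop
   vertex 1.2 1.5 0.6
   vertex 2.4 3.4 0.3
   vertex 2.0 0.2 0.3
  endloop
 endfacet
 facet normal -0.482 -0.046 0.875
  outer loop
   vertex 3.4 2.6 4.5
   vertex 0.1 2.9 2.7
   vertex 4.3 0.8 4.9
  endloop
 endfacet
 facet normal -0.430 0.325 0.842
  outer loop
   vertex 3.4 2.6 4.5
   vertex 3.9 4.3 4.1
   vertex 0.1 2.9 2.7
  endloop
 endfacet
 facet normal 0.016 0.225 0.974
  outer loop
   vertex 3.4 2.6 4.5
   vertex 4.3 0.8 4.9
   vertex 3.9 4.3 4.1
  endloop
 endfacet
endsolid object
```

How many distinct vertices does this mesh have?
10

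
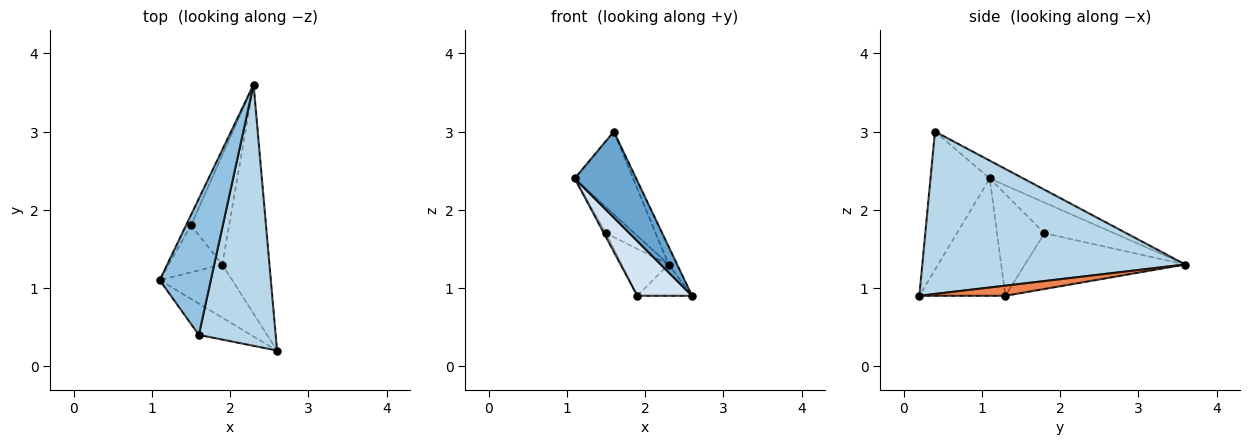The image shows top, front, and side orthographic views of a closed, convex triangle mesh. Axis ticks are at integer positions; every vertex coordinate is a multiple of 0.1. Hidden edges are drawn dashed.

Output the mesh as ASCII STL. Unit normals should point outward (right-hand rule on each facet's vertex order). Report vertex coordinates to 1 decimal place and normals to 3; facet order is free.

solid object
 facet normal -0.671 -0.697 -0.253
  outer loop
   vertex 1.6 0.4 3.0
   vertex 1.1 1.1 2.4
   vertex 2.6 0.2 0.9
  endloop
 endfacet
 facet normal -0.286 0.498 0.819
  outer loop
   vertex 1.6 0.4 3.0
   vertex 2.3 3.6 1.3
   vertex 1.1 1.1 2.4
  endloop
 endfacet
 facet normal 0.904 0.029 0.427
  outer loop
   vertex 1.6 0.4 3.0
   vertex 2.6 0.2 0.9
   vertex 2.3 3.6 1.3
  endloop
 endfacet
 facet normal -0.748 -0.476 -0.462
  outer loop
   vertex 1.9 1.3 0.9
   vertex 2.6 0.2 0.9
   vertex 1.1 1.1 2.4
  endloop
 endfacet
 facet normal 0.208 0.132 -0.969
  outer loop
   vertex 1.9 1.3 0.9
   vertex 2.3 3.6 1.3
   vertex 2.6 0.2 0.9
  endloop
 endfacet
 facet normal -0.915 0.374 -0.149
  outer loop
   vertex 1.5 1.8 1.7
   vertex 1.1 1.1 2.4
   vertex 2.3 3.6 1.3
  endloop
 endfacet
 facet normal -0.884 0.039 -0.466
  outer loop
   vertex 1.5 1.8 1.7
   vertex 1.9 1.3 0.9
   vertex 1.1 1.1 2.4
  endloop
 endfacet
 facet normal -0.803 0.235 -0.548
  outer loop
   vertex 1.5 1.8 1.7
   vertex 2.3 3.6 1.3
   vertex 1.9 1.3 0.9
  endloop
 endfacet
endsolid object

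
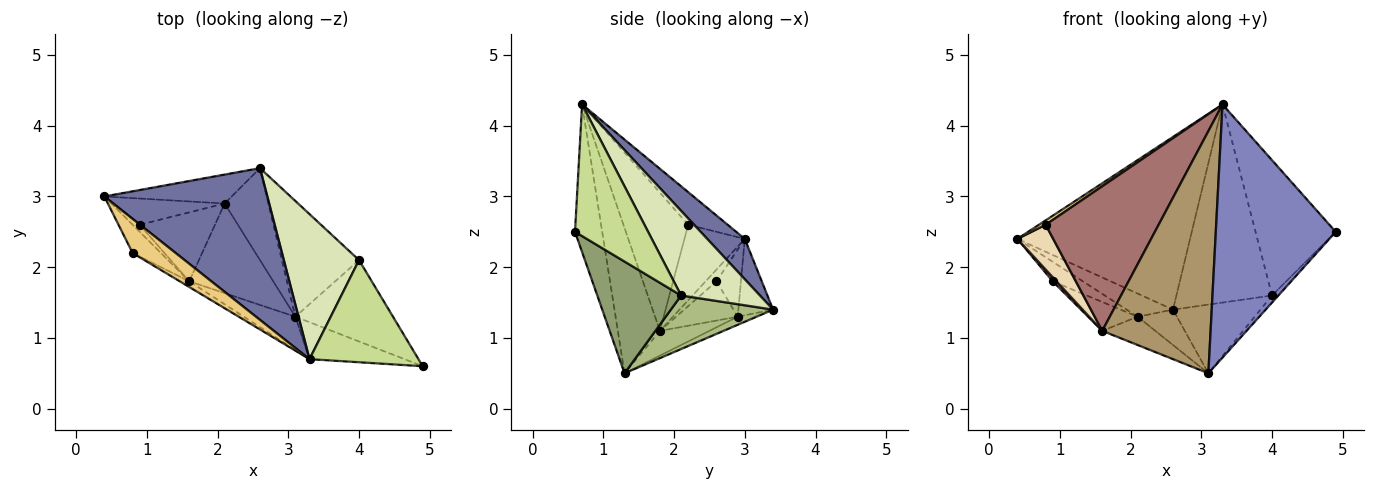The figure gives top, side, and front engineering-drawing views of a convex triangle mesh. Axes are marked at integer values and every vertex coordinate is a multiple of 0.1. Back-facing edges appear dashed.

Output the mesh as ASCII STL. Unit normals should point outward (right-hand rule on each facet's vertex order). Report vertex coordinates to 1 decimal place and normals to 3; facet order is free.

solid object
 facet normal 0.161 0.741 0.651
  outer loop
   vertex 3.3 0.7 4.3
   vertex 2.6 3.4 1.4
   vertex 0.4 3.0 2.4
  endloop
 endfacet
 facet normal -0.219 -0.966 -0.141
  outer loop
   vertex 3.3 0.7 4.3
   vertex 3.1 1.3 0.5
   vertex 4.9 0.6 2.5
  endloop
 endfacet
 facet normal -0.424 0.566 -0.707
  outer loop
   vertex 2.1 2.9 1.3
   vertex 0.4 3.0 2.4
   vertex 2.6 3.4 1.4
  endloop
 endfacet
 facet normal -0.170 0.354 -0.920
  outer loop
   vertex 2.1 2.9 1.3
   vertex 2.6 3.4 1.4
   vertex 3.1 1.3 0.5
  endloop
 endfacet
 facet normal 0.752 0.057 -0.657
  outer loop
   vertex 4.0 2.1 1.6
   vertex 4.9 0.6 2.5
   vertex 3.1 1.3 0.5
  endloop
 endfacet
 facet normal 0.513 0.438 -0.738
  outer loop
   vertex 4.0 2.1 1.6
   vertex 3.1 1.3 0.5
   vertex 2.6 3.4 1.4
  endloop
 endfacet
 facet normal 0.588 0.645 0.487
  outer loop
   vertex 4.0 2.1 1.6
   vertex 3.3 0.7 4.3
   vertex 4.9 0.6 2.5
  endloop
 endfacet
 facet normal 0.554 0.672 0.492
  outer loop
   vertex 4.0 2.1 1.6
   vertex 2.6 3.4 1.4
   vertex 3.3 0.7 4.3
  endloop
 endfacet
 facet normal -0.359 -0.925 -0.127
  outer loop
   vertex 1.6 1.8 1.1
   vertex 3.1 1.3 0.5
   vertex 3.3 0.7 4.3
  endloop
 endfacet
 facet normal -0.271 0.290 -0.918
  outer loop
   vertex 1.6 1.8 1.1
   vertex 2.1 2.9 1.3
   vertex 3.1 1.3 0.5
  endloop
 endfacet
 facet normal -0.600 -0.102 0.793
  outer loop
   vertex 0.8 2.2 2.6
   vertex 3.3 0.7 4.3
   vertex 0.4 3.0 2.4
  endloop
 endfacet
 facet normal -0.818 -0.486 -0.307
  outer loop
   vertex 0.8 2.2 2.6
   vertex 0.4 3.0 2.4
   vertex 1.6 1.8 1.1
  endloop
 endfacet
 facet normal -0.497 -0.867 -0.034
  outer loop
   vertex 0.8 2.2 2.6
   vertex 1.6 1.8 1.1
   vertex 3.3 0.7 4.3
  endloop
 endfacet
 facet normal -0.435 0.538 -0.722
  outer loop
   vertex 0.9 2.6 1.8
   vertex 0.4 3.0 2.4
   vertex 2.1 2.9 1.3
  endloop
 endfacet
 facet normal -0.821 -0.287 -0.493
  outer loop
   vertex 0.9 2.6 1.8
   vertex 1.6 1.8 1.1
   vertex 0.4 3.0 2.4
  endloop
 endfacet
 facet normal -0.433 0.348 -0.831
  outer loop
   vertex 0.9 2.6 1.8
   vertex 2.1 2.9 1.3
   vertex 1.6 1.8 1.1
  endloop
 endfacet
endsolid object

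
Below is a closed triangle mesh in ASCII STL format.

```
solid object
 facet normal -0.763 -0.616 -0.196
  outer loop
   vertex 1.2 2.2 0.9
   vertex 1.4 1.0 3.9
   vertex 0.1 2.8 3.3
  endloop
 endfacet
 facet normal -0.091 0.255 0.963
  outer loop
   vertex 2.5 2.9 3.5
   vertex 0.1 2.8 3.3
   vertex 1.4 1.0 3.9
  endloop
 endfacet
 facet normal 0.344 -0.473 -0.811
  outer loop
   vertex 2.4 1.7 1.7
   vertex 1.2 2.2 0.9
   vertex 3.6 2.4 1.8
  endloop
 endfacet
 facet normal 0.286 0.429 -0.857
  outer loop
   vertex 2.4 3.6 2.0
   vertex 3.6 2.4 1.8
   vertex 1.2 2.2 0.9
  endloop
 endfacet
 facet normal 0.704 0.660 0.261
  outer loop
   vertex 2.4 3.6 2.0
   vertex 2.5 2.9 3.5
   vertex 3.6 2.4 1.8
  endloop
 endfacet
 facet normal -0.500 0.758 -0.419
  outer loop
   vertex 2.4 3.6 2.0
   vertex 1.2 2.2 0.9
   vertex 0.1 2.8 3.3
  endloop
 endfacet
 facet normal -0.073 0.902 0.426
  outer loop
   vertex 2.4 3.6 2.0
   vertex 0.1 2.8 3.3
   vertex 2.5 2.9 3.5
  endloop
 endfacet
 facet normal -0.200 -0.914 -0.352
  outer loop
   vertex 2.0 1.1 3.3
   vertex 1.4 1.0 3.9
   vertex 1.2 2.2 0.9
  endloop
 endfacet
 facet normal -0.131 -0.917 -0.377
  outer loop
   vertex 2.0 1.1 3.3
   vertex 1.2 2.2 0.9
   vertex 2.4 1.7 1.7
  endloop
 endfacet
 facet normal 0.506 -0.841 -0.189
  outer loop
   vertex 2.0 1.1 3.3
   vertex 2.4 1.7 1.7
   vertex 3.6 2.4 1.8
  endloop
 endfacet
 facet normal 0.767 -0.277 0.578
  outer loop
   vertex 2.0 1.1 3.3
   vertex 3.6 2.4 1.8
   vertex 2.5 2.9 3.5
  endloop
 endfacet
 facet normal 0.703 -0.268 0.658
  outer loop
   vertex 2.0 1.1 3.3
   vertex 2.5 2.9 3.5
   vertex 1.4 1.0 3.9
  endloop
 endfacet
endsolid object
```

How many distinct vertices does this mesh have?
8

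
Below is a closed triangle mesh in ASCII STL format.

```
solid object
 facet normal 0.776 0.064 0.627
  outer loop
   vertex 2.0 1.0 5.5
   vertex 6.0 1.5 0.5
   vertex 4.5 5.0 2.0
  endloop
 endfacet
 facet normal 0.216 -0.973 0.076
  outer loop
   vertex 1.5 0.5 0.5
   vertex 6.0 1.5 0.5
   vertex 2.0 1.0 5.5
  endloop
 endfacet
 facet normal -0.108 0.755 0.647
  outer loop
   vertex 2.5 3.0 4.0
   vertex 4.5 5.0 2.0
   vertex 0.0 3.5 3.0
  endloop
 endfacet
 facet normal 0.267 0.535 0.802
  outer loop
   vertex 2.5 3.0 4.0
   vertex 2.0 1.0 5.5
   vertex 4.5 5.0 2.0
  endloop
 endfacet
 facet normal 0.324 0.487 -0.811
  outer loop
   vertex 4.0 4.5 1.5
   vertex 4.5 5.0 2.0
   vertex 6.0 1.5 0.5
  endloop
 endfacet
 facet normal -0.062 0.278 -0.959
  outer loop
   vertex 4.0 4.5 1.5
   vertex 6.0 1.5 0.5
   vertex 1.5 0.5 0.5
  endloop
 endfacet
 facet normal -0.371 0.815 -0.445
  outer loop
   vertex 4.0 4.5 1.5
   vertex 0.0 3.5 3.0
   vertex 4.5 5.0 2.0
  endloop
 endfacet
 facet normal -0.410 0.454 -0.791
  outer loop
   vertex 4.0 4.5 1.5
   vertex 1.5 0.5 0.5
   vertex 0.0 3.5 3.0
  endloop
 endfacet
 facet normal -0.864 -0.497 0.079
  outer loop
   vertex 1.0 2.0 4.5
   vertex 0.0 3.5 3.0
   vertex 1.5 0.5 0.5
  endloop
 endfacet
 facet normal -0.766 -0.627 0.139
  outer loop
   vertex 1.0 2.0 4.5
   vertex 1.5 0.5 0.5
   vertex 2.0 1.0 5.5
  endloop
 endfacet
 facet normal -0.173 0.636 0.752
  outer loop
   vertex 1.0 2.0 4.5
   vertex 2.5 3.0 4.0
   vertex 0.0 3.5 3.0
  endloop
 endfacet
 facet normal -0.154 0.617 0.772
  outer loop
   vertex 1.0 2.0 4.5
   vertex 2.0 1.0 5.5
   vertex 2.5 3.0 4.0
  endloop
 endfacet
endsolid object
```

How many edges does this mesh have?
18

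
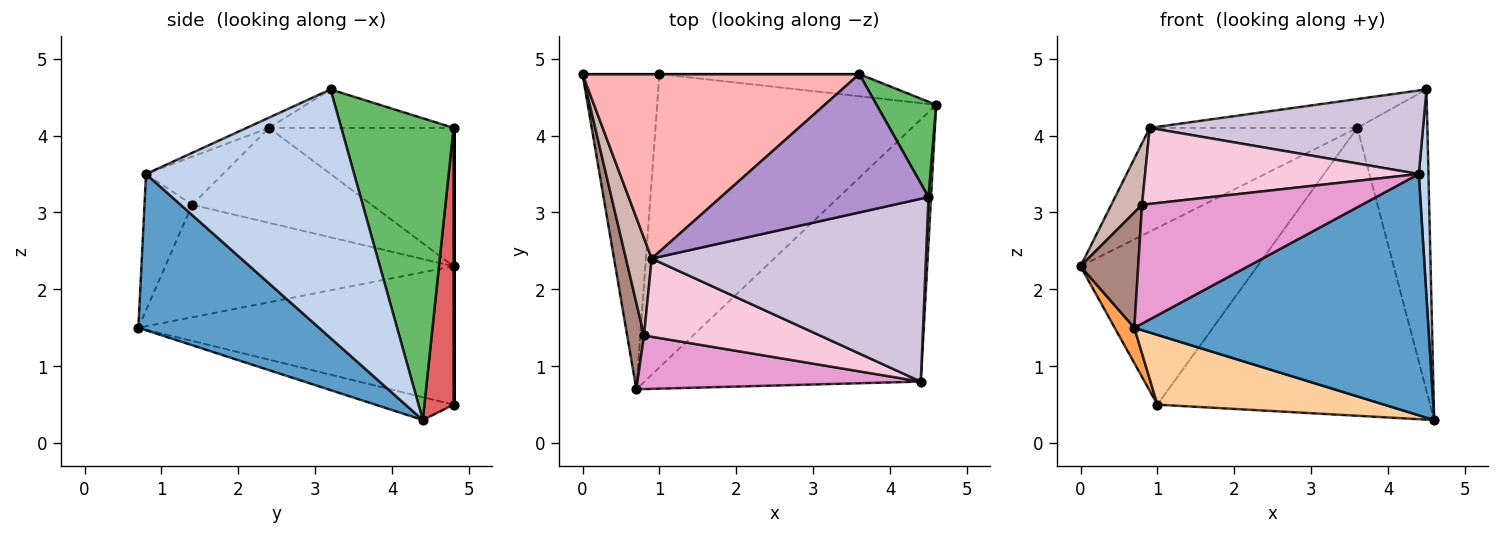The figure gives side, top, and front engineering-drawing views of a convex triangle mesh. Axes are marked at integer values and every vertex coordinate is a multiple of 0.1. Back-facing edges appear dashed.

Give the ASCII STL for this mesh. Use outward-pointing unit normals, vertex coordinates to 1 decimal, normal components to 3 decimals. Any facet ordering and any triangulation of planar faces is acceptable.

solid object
 facet normal 0.384 -0.625 -0.679
  outer loop
   vertex 4.4 0.8 3.5
   vertex 0.7 0.7 1.5
   vertex 4.6 4.4 0.3
  endloop
 endfacet
 facet normal 0.999 -0.046 0.010
  outer loop
   vertex 4.4 0.8 3.5
   vertex 4.6 4.4 0.3
   vertex 4.5 3.2 4.6
  endloop
 endfacet
 facet normal -0.873 -0.054 -0.485
  outer loop
   vertex 1.0 4.8 0.5
   vertex 0.7 0.7 1.5
   vertex 0.0 4.8 2.3
  endloop
 endfacet
 facet normal -0.080 -0.231 -0.970
  outer loop
   vertex 1.0 4.8 0.5
   vertex 4.6 4.4 0.3
   vertex 0.7 0.7 1.5
  endloop
 endfacet
 facet normal 0.837 0.522 0.165
  outer loop
   vertex 3.6 4.8 4.1
   vertex 4.5 3.2 4.6
   vertex 4.6 4.4 0.3
  endloop
 endfacet
 facet normal 0.000 1.000 0.000
  outer loop
   vertex 3.6 4.8 4.1
   vertex 1.0 4.8 0.5
   vertex 0.0 4.8 2.3
  endloop
 endfacet
 facet normal 0.106 0.991 -0.076
  outer loop
   vertex 3.6 4.8 4.1
   vertex 4.6 4.4 0.3
   vertex 1.0 4.8 0.5
  endloop
 endfacet
 facet normal -0.400 0.449 0.799
  outer loop
   vertex 0.9 2.4 4.1
   vertex 3.6 4.8 4.1
   vertex 0.0 4.8 2.3
  endloop
 endfacet
 facet normal -0.178 0.201 0.963
  outer loop
   vertex 0.9 2.4 4.1
   vertex 4.5 3.2 4.6
   vertex 3.6 4.8 4.1
  endloop
 endfacet
 facet normal -0.034 -0.415 0.909
  outer loop
   vertex 0.9 2.4 4.1
   vertex 4.4 0.8 3.5
   vertex 4.5 3.2 4.6
  endloop
 endfacet
 facet normal -0.970 -0.194 0.146
  outer loop
   vertex 0.8 1.4 3.1
   vertex 0.0 4.8 2.3
   vertex 0.7 0.7 1.5
  endloop
 endfacet
 facet normal -0.952 -0.163 0.258
  outer loop
   vertex 0.8 1.4 3.1
   vertex 0.9 2.4 4.1
   vertex 0.0 4.8 2.3
  endloop
 endfacet
 facet normal -0.194 -0.894 0.403
  outer loop
   vertex 0.8 1.4 3.1
   vertex 0.7 0.7 1.5
   vertex 4.4 0.8 3.5
  endloop
 endfacet
 facet normal -0.192 -0.684 0.703
  outer loop
   vertex 0.8 1.4 3.1
   vertex 4.4 0.8 3.5
   vertex 0.9 2.4 4.1
  endloop
 endfacet
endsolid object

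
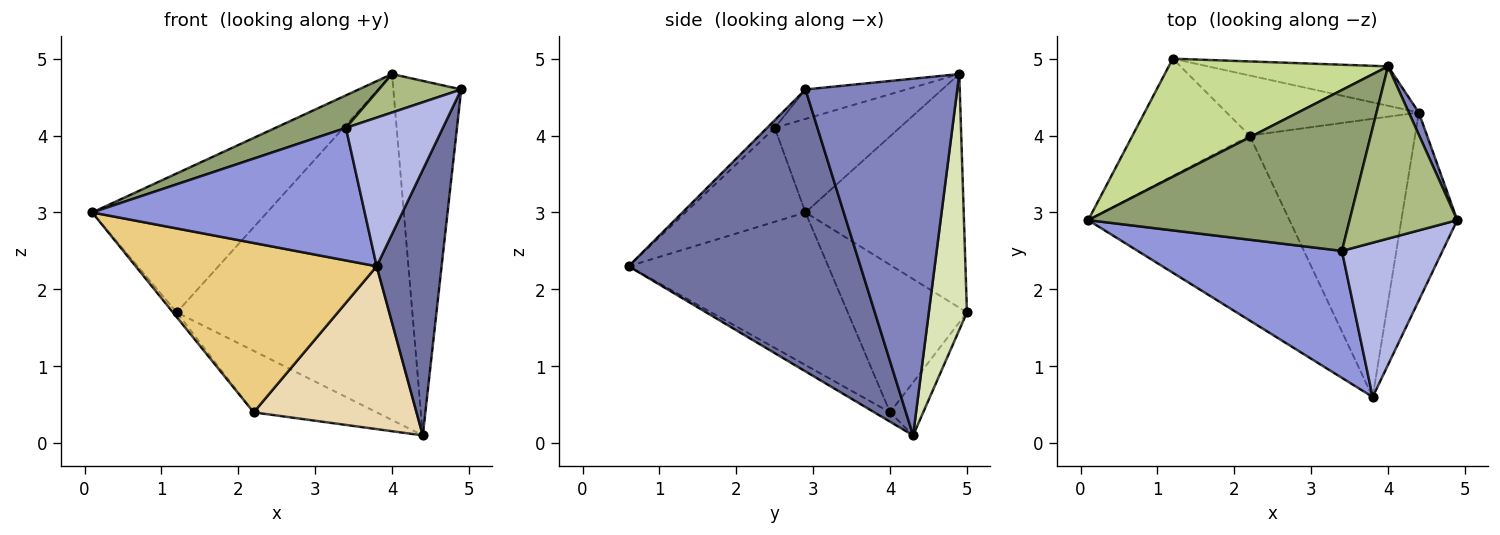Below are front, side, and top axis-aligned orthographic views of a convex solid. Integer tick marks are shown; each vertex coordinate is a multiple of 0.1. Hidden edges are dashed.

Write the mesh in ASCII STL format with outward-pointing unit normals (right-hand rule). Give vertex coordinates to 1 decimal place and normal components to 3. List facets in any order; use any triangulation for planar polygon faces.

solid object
 facet normal 0.946 -0.265 -0.188
  outer loop
   vertex 4.4 4.3 0.1
   vertex 4.9 2.9 4.6
   vertex 3.8 0.6 2.3
  endloop
 endfacet
 facet normal 0.913 0.408 0.026
  outer loop
   vertex 4.0 4.9 4.8
   vertex 4.9 2.9 4.6
   vertex 4.4 4.3 0.1
  endloop
 endfacet
 facet normal -0.303 -0.688 0.659
  outer loop
   vertex 3.4 2.5 4.1
   vertex 0.1 2.9 3.0
   vertex 3.8 0.6 2.3
  endloop
 endfacet
 facet normal -0.055 -0.693 0.719
  outer loop
   vertex 3.4 2.5 4.1
   vertex 3.8 0.6 2.3
   vertex 4.9 2.9 4.6
  endloop
 endfacet
 facet normal -0.331 -0.187 0.925
  outer loop
   vertex 3.4 2.5 4.1
   vertex 4.0 4.9 4.8
   vertex 0.1 2.9 3.0
  endloop
 endfacet
 facet normal -0.258 -0.210 0.943
  outer loop
   vertex 3.4 2.5 4.1
   vertex 4.9 2.9 4.6
   vertex 4.0 4.9 4.8
  endloop
 endfacet
 facet normal -0.568 0.627 0.533
  outer loop
   vertex 1.2 5.0 1.7
   vertex 0.1 2.9 3.0
   vertex 4.0 4.9 4.8
  endloop
 endfacet
 facet normal 0.159 0.981 -0.112
  outer loop
   vertex 1.2 5.0 1.7
   vertex 4.0 4.9 4.8
   vertex 4.4 4.3 0.1
  endloop
 endfacet
 facet normal -0.783 0.025 -0.622
  outer loop
   vertex 2.2 4.0 0.4
   vertex 0.1 2.9 3.0
   vertex 1.2 5.0 1.7
  endloop
 endfacet
 facet normal -0.189 0.702 -0.686
  outer loop
   vertex 2.2 4.0 0.4
   vertex 1.2 5.0 1.7
   vertex 4.4 4.3 0.1
  endloop
 endfacet
 facet normal -0.488 -0.589 -0.644
  outer loop
   vertex 2.2 4.0 0.4
   vertex 3.8 0.6 2.3
   vertex 0.1 2.9 3.0
  endloop
 endfacet
 facet normal -0.049 -0.505 -0.862
  outer loop
   vertex 2.2 4.0 0.4
   vertex 4.4 4.3 0.1
   vertex 3.8 0.6 2.3
  endloop
 endfacet
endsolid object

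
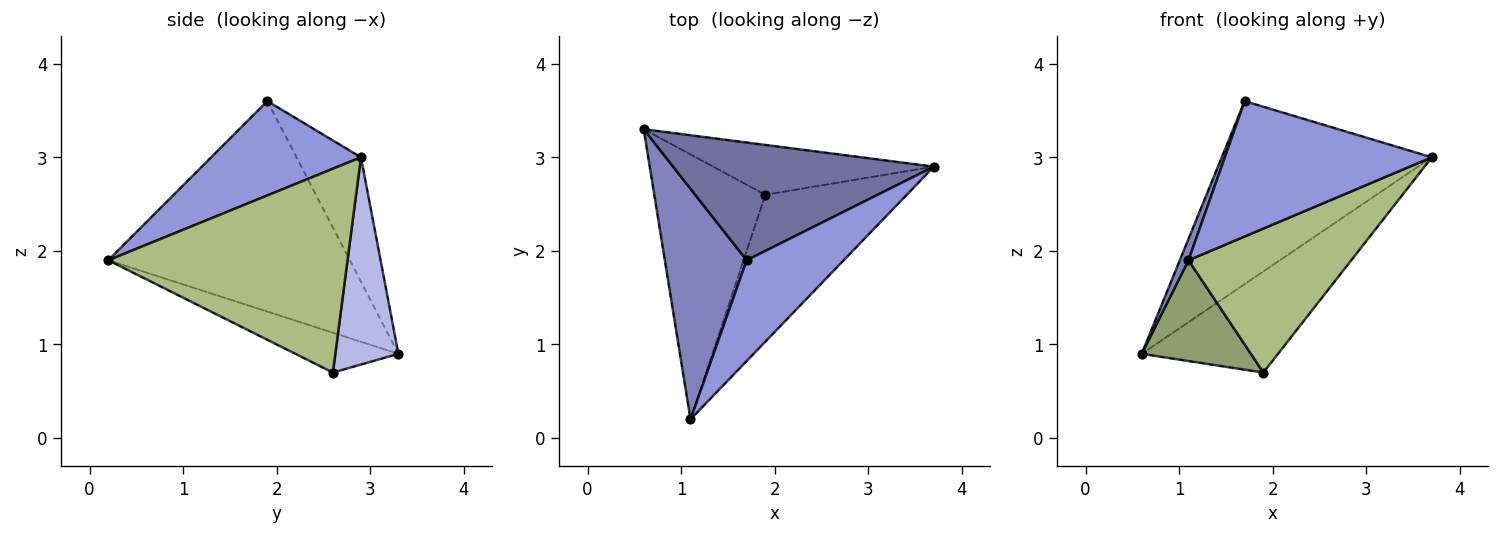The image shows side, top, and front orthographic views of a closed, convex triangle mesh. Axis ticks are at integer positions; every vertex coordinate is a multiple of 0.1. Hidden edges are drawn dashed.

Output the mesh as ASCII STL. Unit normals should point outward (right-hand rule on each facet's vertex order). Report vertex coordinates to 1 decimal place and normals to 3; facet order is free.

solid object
 facet normal -0.250 0.814 0.524
  outer loop
   vertex 1.7 1.9 3.6
   vertex 3.7 2.9 3.0
   vertex 0.6 3.3 0.9
  endloop
 endfacet
 facet normal -0.932 -0.033 0.362
  outer loop
   vertex 1.7 1.9 3.6
   vertex 0.6 3.3 0.9
   vertex 1.1 0.2 1.9
  endloop
 endfacet
 facet normal 0.502 -0.694 0.517
  outer loop
   vertex 1.7 1.9 3.6
   vertex 1.1 0.2 1.9
   vertex 3.7 2.9 3.0
  endloop
 endfacet
 facet normal 0.383 0.829 -0.408
  outer loop
   vertex 1.9 2.6 0.7
   vertex 0.6 3.3 0.9
   vertex 3.7 2.9 3.0
  endloop
 endfacet
 facet normal -0.318 -0.337 -0.886
  outer loop
   vertex 1.9 2.6 0.7
   vertex 1.1 0.2 1.9
   vertex 0.6 3.3 0.9
  endloop
 endfacet
 facet normal 0.717 -0.488 -0.498
  outer loop
   vertex 1.9 2.6 0.7
   vertex 3.7 2.9 3.0
   vertex 1.1 0.2 1.9
  endloop
 endfacet
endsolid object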